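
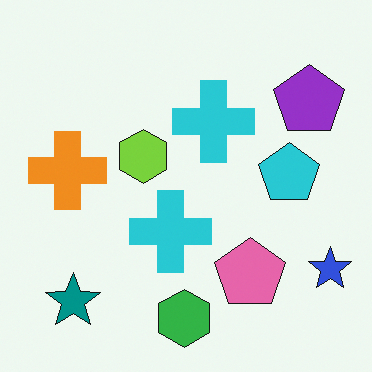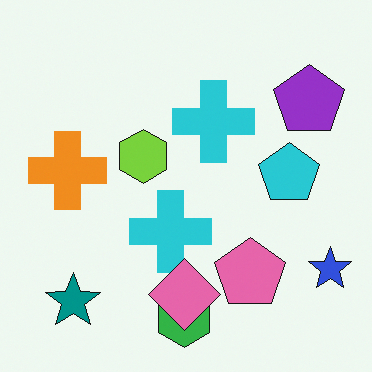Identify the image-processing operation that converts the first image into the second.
This is the original image overlaid with an additional pink diamond.

A pink diamond appears in the second image that is absent from the first.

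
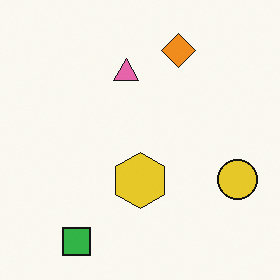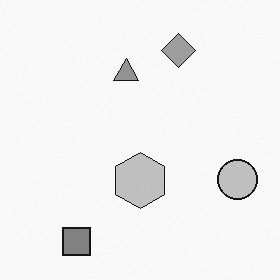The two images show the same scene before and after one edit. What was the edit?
The image was converted to grayscale.

All color is removed — every shape is now a shade of grey.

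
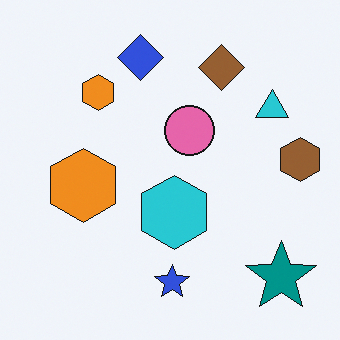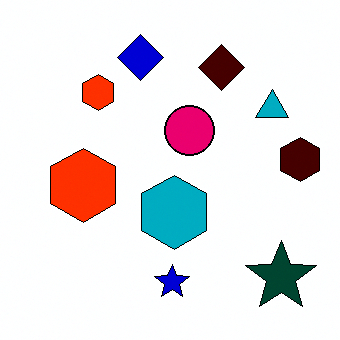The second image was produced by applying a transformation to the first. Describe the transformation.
Given much higher contrast.

Tones are pushed away from mid-grey across the whole image — a global contrast change.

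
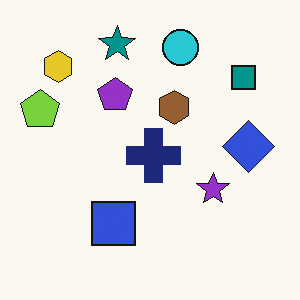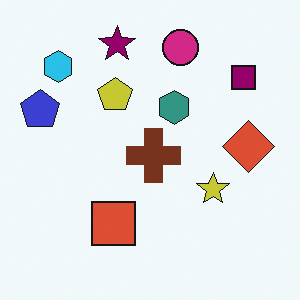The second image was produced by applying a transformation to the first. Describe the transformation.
The transformation is: hue-shifted noticeably.

Every shape's color has rotated by the same amount around the hue wheel — a uniform hue shift.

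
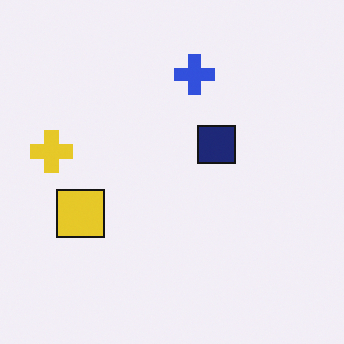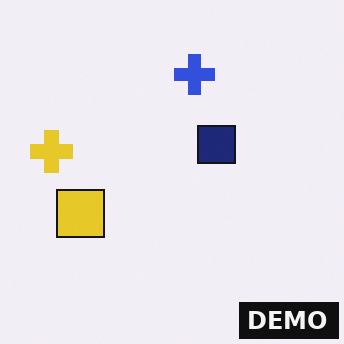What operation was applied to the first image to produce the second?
The second image is the first watermarked with the text "DEMO" in the lower-right corner.

A dark label reading "DEMO" appears in the lower-right corner.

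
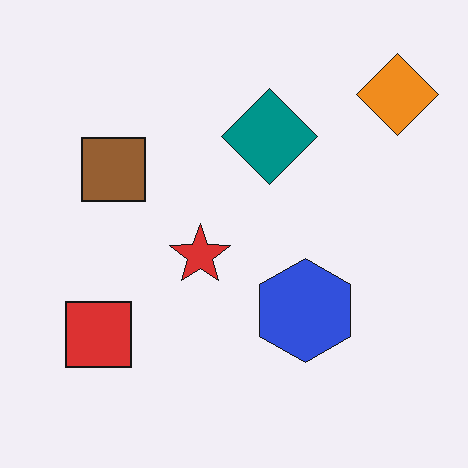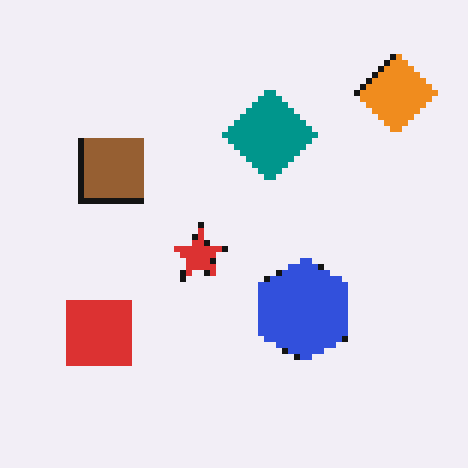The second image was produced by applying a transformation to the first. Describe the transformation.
The image was pixelated into visible square blocks.

Shapes are reduced to large square blocks; fine edges and outlines are lost — a downscale-then-upscale (mosaic) effect.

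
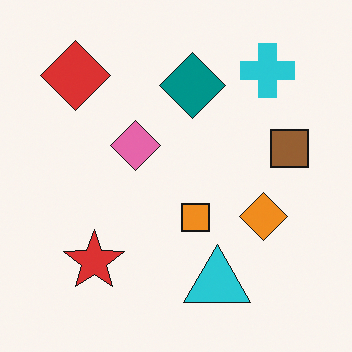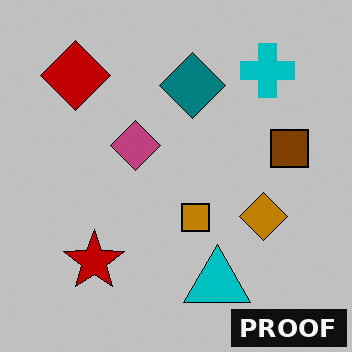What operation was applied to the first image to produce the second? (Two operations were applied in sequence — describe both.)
The second image is the first heavily posterized to just a handful of flat colors, then watermarked with the text "PROOF" in the lower-right corner.

Each flat color has snapped to a coarser quantized level — most visibly, the near-white background has dropped to a flat grey. A dark label reading "PROOF" appears in the lower-right corner.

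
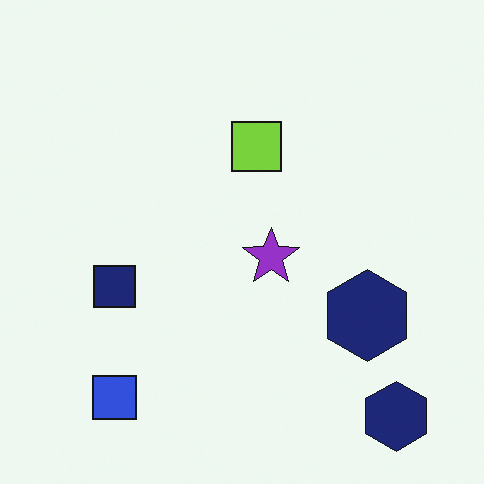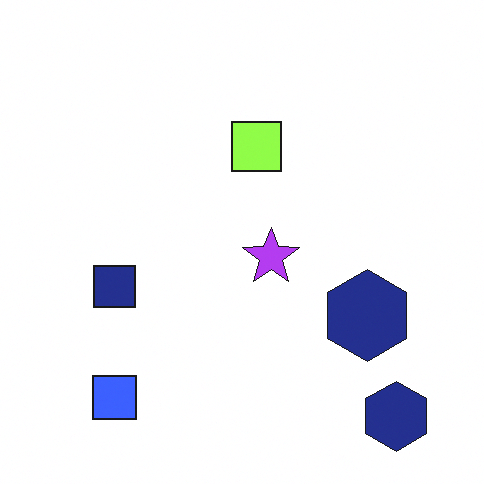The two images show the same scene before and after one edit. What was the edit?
The image was slightly brightened.

Every pixel — background and shapes alike — is uniformly brightened.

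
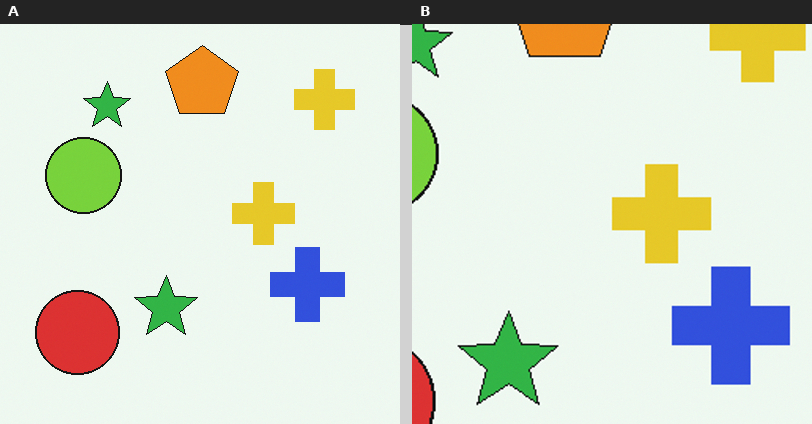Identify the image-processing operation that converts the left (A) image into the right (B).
The right (B) image is the left (A) cropped slightly and scaled back up.

The visible shapes are larger and the field of view is narrower; shapes near the original edges may be partly or wholly outside the frame — a crop-and-rescale.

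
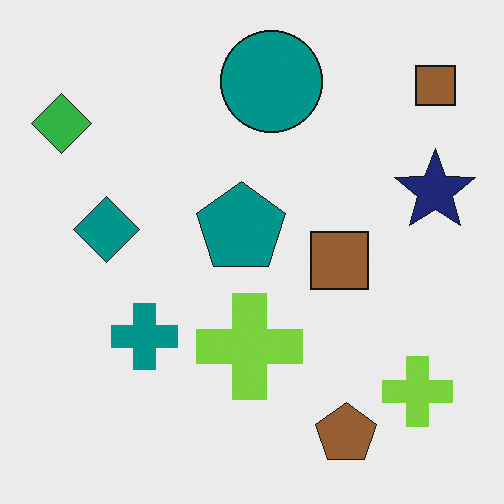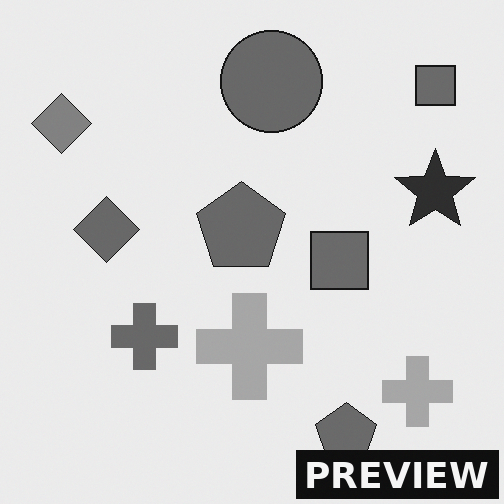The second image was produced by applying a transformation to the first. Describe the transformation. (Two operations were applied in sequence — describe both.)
The image was converted to grayscale, then watermarked with the text "PREVIEW" in the lower-right corner.

All color is removed — every shape is now a shade of grey. A dark label reading "PREVIEW" appears in the lower-right corner.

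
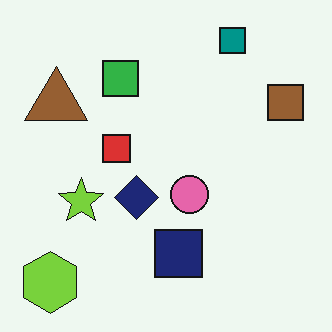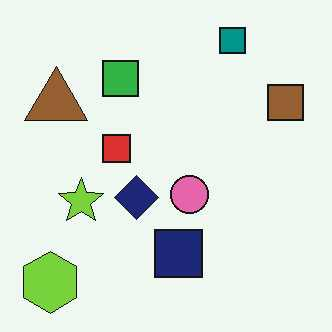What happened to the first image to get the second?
The image was JPEG-compressed with visible artifacts.

Blocky 8×8 compression artifacts appear around shape edges and the flat background shows ringing — characteristic JPEG degradation.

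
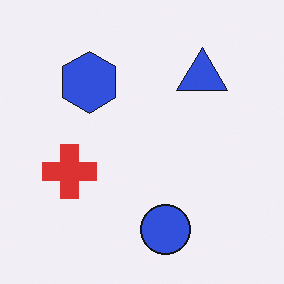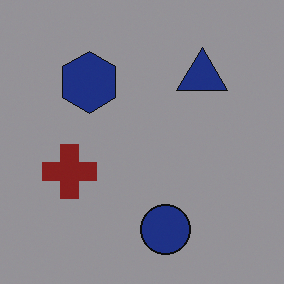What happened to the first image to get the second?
The transformation is: substantially darkened.

Every pixel — background and shapes alike — is uniformly darkened.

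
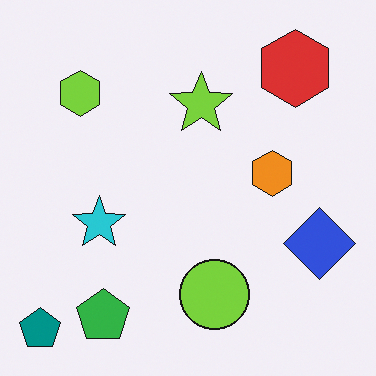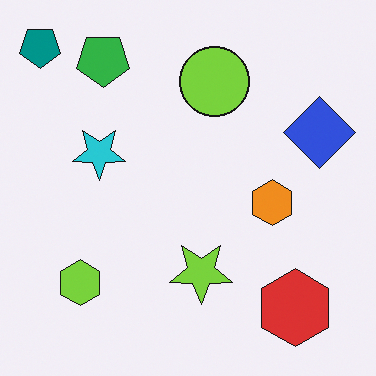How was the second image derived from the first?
The transformation is: flipped vertically (top ↔ bottom).

The teal pentagon is in the bottom-left of the first image and the top-left of the second — shapes on opposite sides of the horizontal midline have swapped in a mirror flip.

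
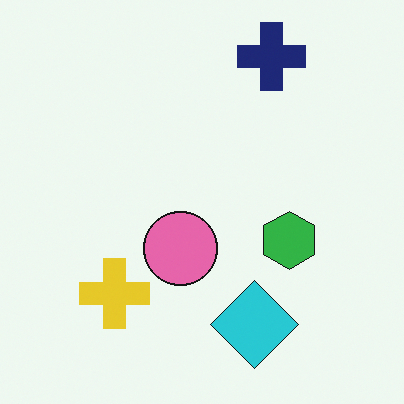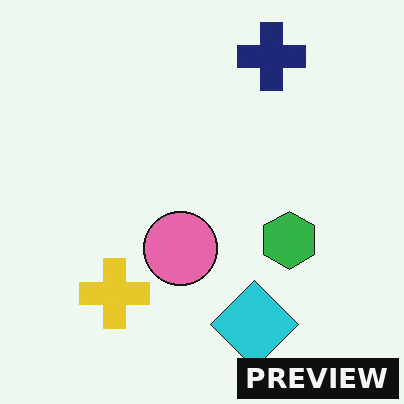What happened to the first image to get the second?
Watermarked with the text "PREVIEW" in the lower-right corner.

A dark label reading "PREVIEW" appears in the lower-right corner.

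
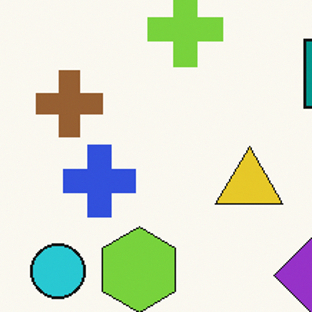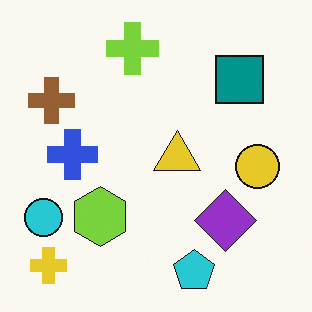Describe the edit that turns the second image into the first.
The transformation is: cropped slightly and scaled back up.

The visible shapes are larger and the field of view is narrower; shapes near the original edges may be partly or wholly outside the frame — a crop-and-rescale.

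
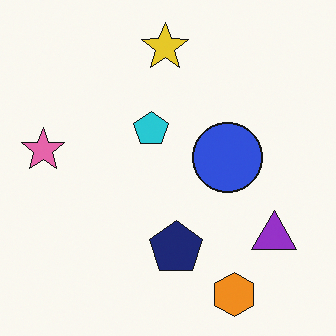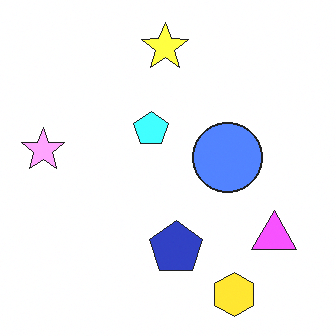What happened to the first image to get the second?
The image was noticeably brightened.

Every pixel — background and shapes alike — is uniformly brightened.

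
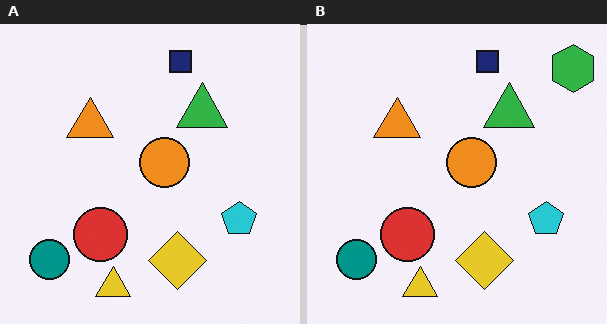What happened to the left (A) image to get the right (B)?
The right (B) image is the left (A) overlaid with an additional green hexagon.

A green hexagon appears in the right (B) image that is absent from the left (A).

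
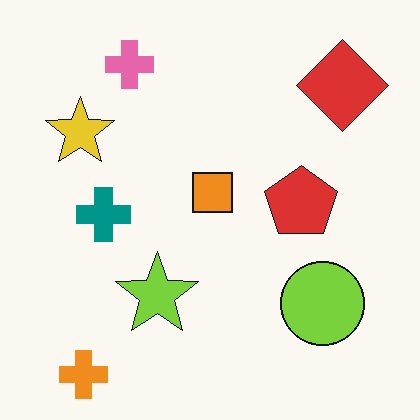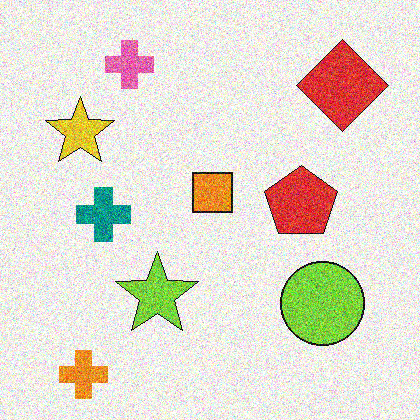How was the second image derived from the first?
The transformation is: degraded with a thick layer of grain.

Random speckle covers the whole image, including the flat background.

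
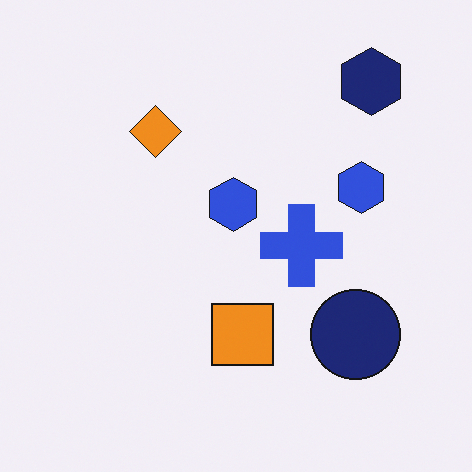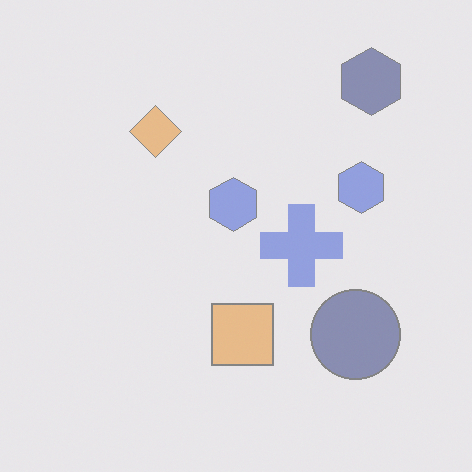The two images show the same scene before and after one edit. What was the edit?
The image was washed out (contrast reduced).

Tones are pushed toward mid-grey across the whole image — a global contrast change.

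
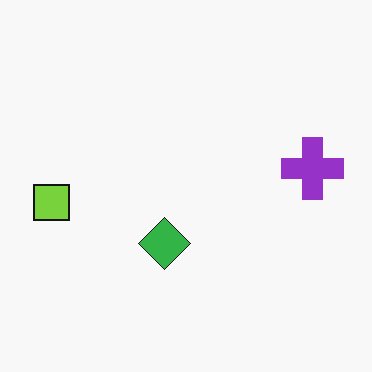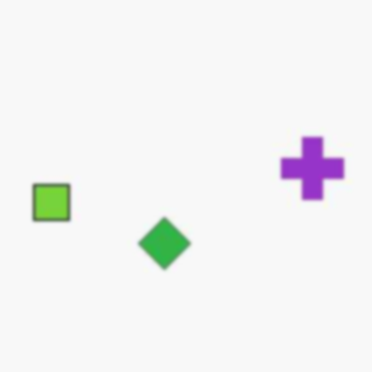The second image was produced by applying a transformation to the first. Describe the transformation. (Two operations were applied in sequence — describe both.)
It was JPEG-compressed with visible artifacts, then slightly softened.

Blocky 8×8 compression artifacts appear around shape edges and the flat background shows ringing — characteristic JPEG degradation. Shape edges and outlines are uniformly softened across the whole image.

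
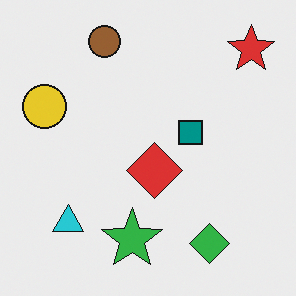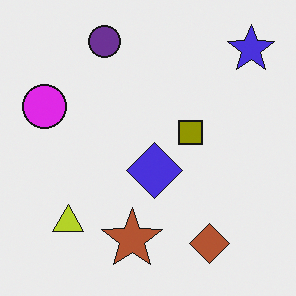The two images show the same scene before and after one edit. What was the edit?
Hue-shifted by a large amount.

Every shape's color has rotated by the same amount around the hue wheel — a uniform hue shift.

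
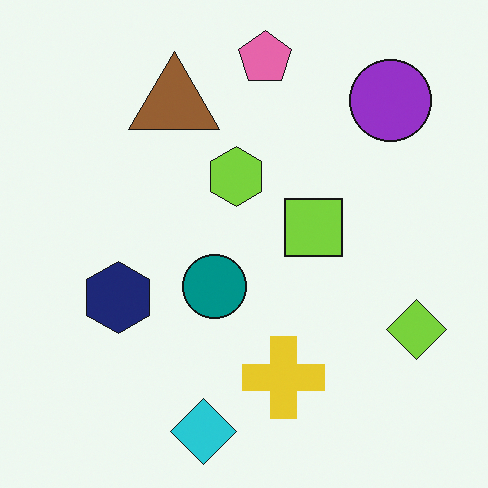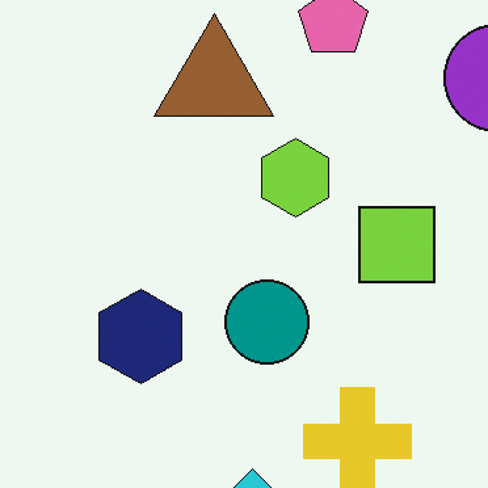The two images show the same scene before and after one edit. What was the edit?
Cropped to a modestly smaller region and rescaled.

The visible shapes are larger and the field of view is narrower; shapes near the original edges may be partly or wholly outside the frame — a crop-and-rescale.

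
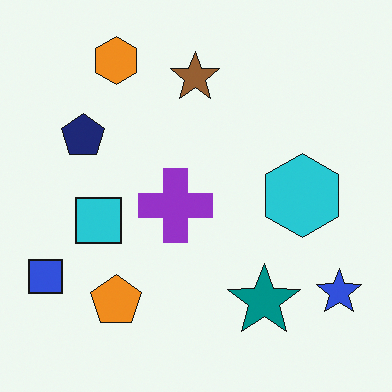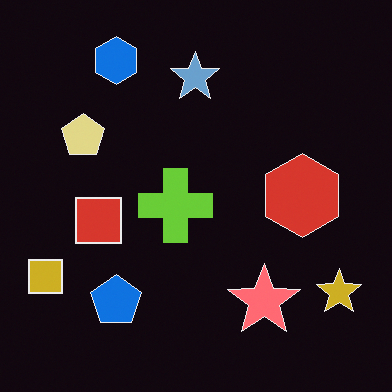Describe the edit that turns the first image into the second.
The image was color-inverted (negative).

The light background has become dark and every shape's color is its complement — a photographic negative.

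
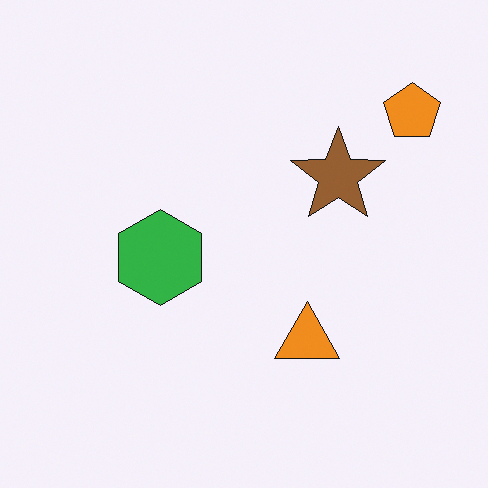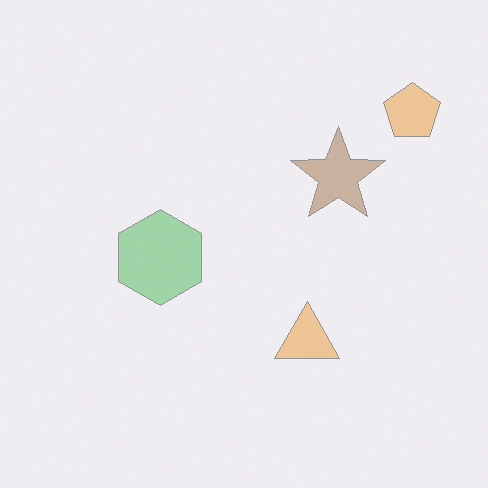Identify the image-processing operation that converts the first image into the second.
The second image is the first given much lower contrast.

Tones are pushed toward mid-grey across the whole image — a global contrast change.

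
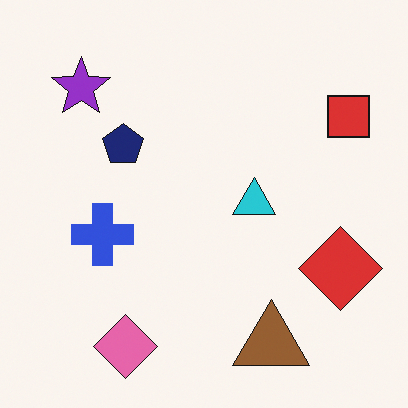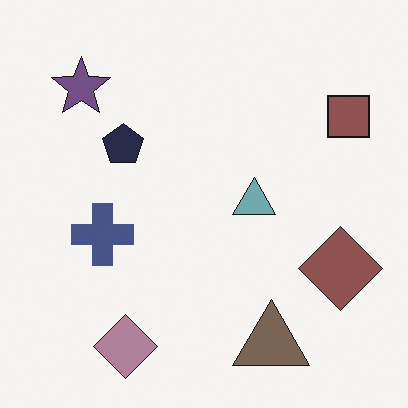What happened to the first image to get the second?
It was heavily desaturated.

All colors are more muted and greyish — a global saturation change.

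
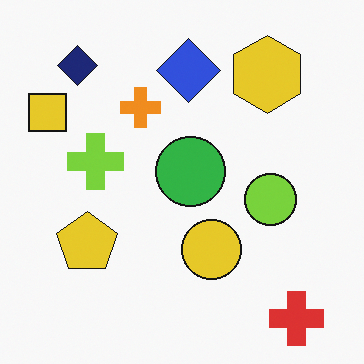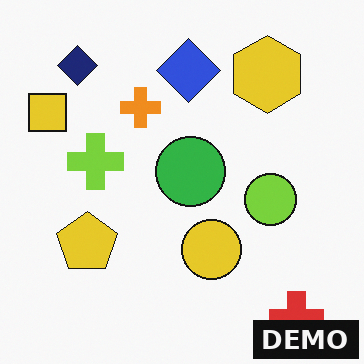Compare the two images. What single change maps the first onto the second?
The image was watermarked with the text "DEMO" in the lower-right corner.

A dark label reading "DEMO" appears in the lower-right corner.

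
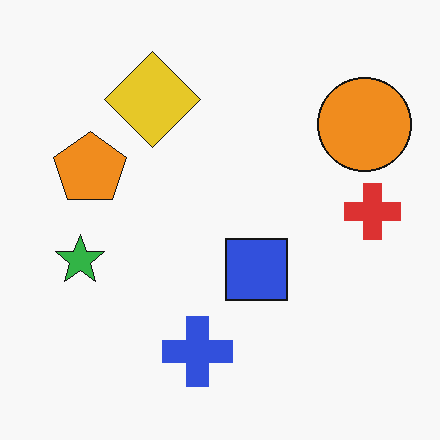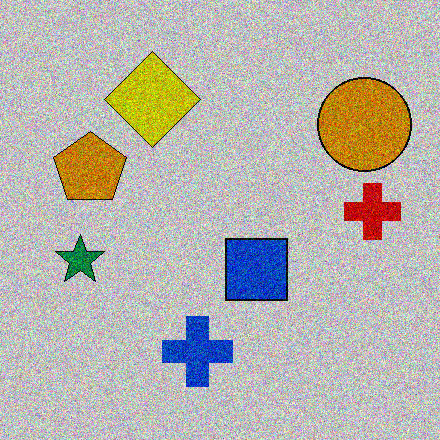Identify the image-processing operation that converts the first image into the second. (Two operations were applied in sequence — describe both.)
It was aggressively posterized, then degraded with a thick layer of grain.

Each flat color has snapped to a coarser quantized level — most visibly, the near-white background has dropped to a flat grey. Random speckle covers the whole image, including the flat background.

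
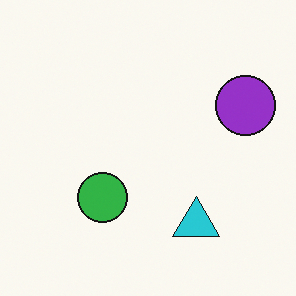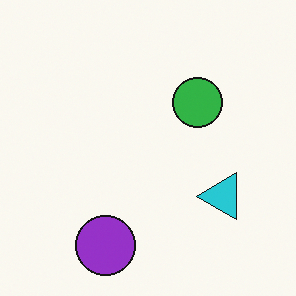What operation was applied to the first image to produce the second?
It was transposed (reflected across the top-left ↔ bottom-right diagonal).

Shapes have swapped their row and column positions — what was in the top-right is now in the bottom-left — a diagonal reflection.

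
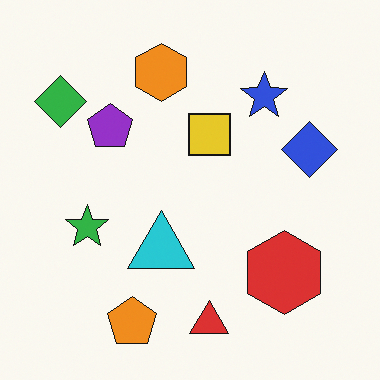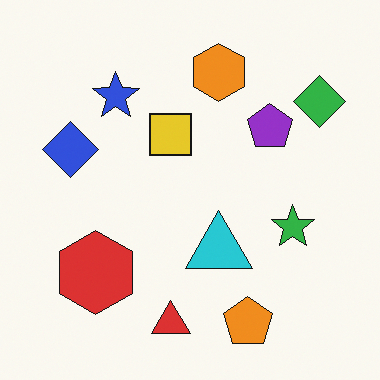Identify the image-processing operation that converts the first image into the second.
Flipped horizontally (left ↔ right).

The green diamond is in the top-left of the first image and the top-right of the second — shapes on opposite sides of the vertical midline have swapped in a mirror flip.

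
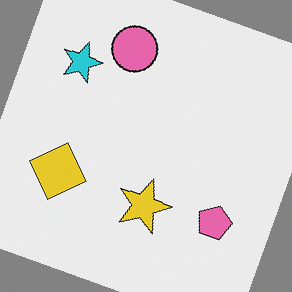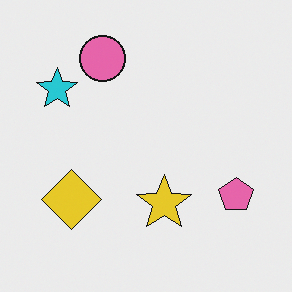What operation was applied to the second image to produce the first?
This is the original image rotated clockwise by a clearly visible amount.

Every shape is tilted by the same angle and the image corners show triangular fill wedges — a whole-image rotation by a non-right angle.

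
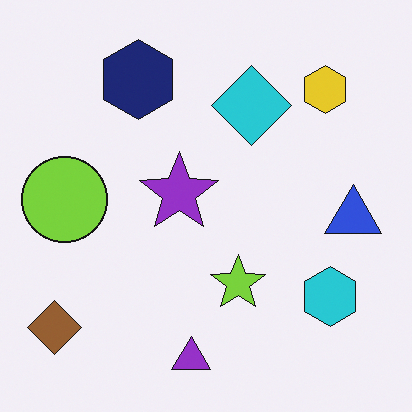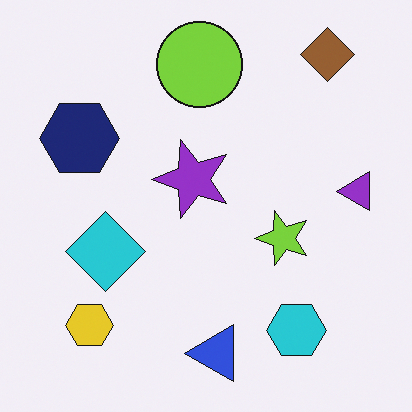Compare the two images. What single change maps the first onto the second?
The second image is the first transposed (reflected across the top-left ↔ bottom-right diagonal).

Shapes have swapped their row and column positions — what was in the top-right is now in the bottom-left — a diagonal reflection.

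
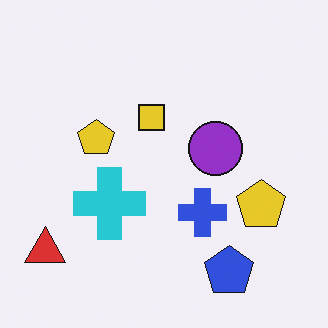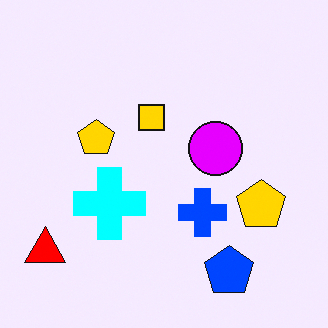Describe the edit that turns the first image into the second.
The transformation is: made much more vivid (saturation change).

All colors are more vivid — a global saturation change.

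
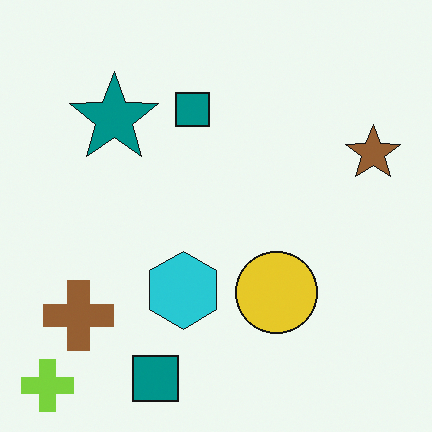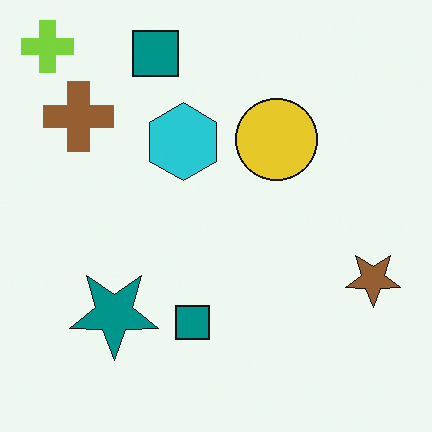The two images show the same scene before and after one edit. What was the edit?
The transformation is: flipped vertically (top ↔ bottom).

The lime cross is in the bottom-left of the first image and the top-left of the second — shapes on opposite sides of the horizontal midline have swapped in a mirror flip.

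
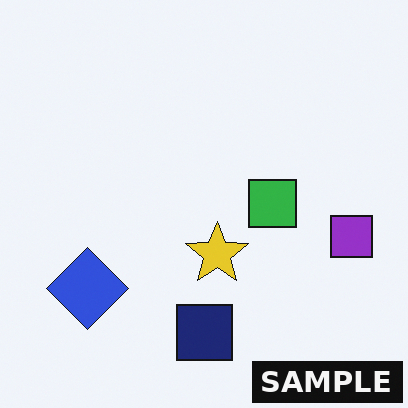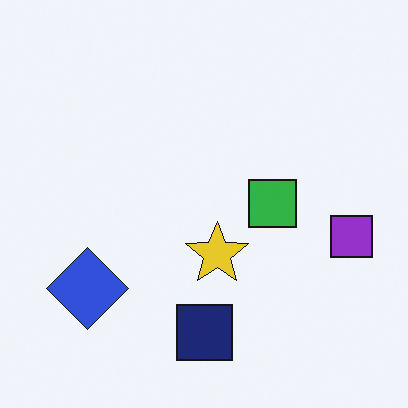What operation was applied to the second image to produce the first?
It was watermarked with the text "SAMPLE" in the lower-right corner.

A dark label reading "SAMPLE" appears in the lower-right corner.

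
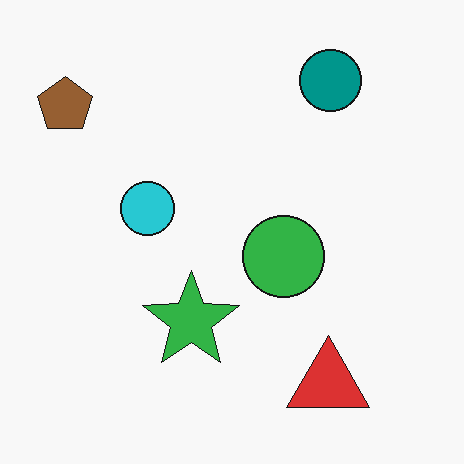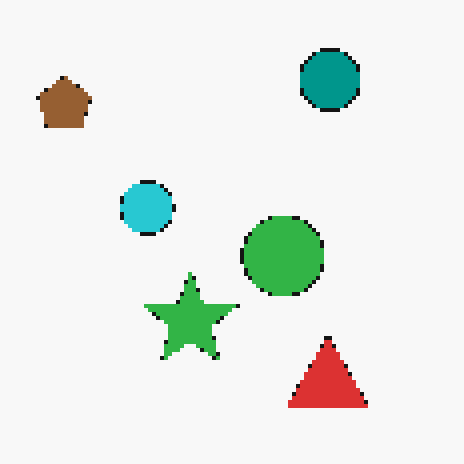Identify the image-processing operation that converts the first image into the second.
The second image is the first lightly pixelated (a mild mosaic effect).

Shapes are reduced to large square blocks; fine edges and outlines are lost — a downscale-then-upscale (mosaic) effect.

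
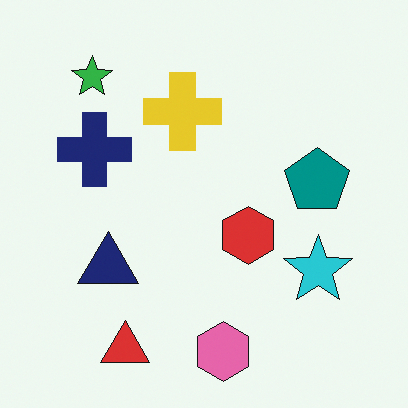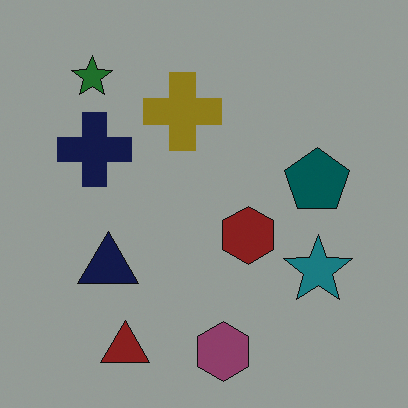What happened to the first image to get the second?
Darkened a lot.

Every pixel — background and shapes alike — is uniformly darkened.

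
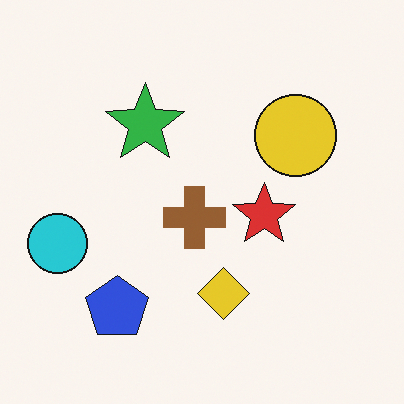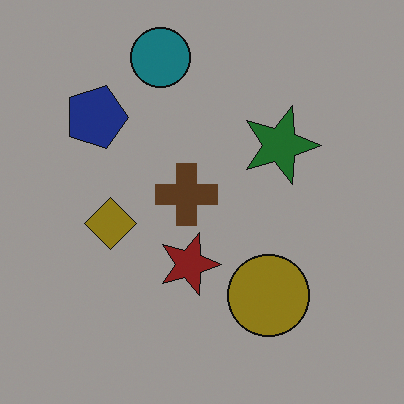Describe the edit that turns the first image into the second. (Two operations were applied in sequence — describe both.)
It was noticeably darkened, then rotated 90° clockwise.

Every pixel — background and shapes alike — is uniformly darkened. The cyan circle sits in the left of the first image and the top of the second — consistent with a whole-image 90° clockwise rotation.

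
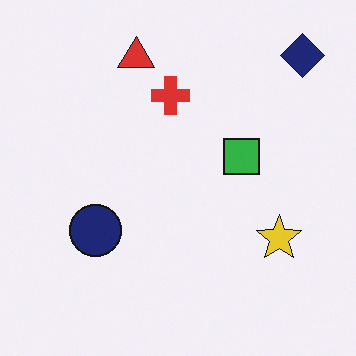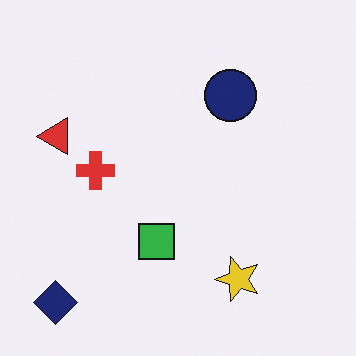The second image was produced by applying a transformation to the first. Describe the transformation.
The transformation is: transposed (reflected across the top-left ↔ bottom-right diagonal).

Shapes have swapped their row and column positions — what was in the top-right is now in the bottom-left — a diagonal reflection.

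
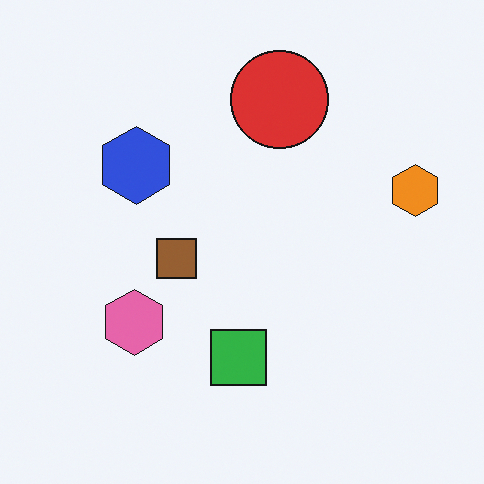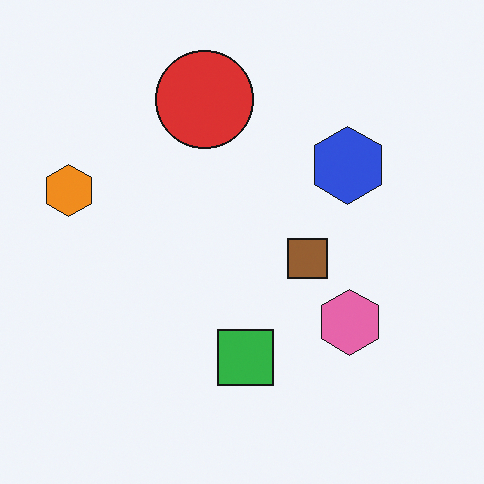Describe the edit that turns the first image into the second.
The transformation is: flipped horizontally (left ↔ right).

The orange hexagon is in the right of the first image and the left of the second — shapes on opposite sides of the vertical midline have swapped in a mirror flip.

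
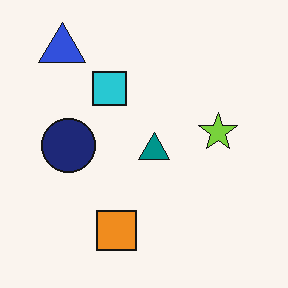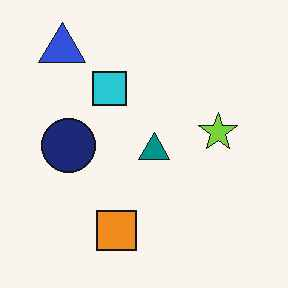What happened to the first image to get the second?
This is the original image given moderate JPEG compression.

Blocky 8×8 compression artifacts appear around shape edges and the flat background shows ringing — characteristic JPEG degradation.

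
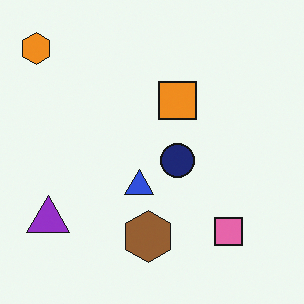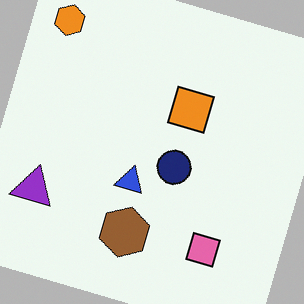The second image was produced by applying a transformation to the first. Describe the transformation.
The second image is the first rotated clockwise by a clearly visible amount.

Every shape is tilted by the same angle and the image corners show triangular fill wedges — a whole-image rotation by a non-right angle.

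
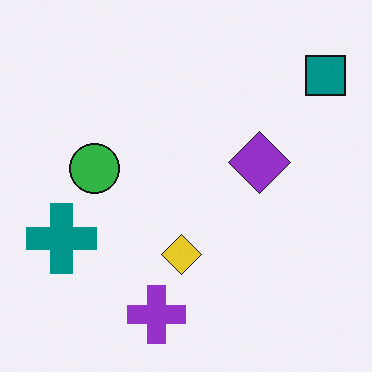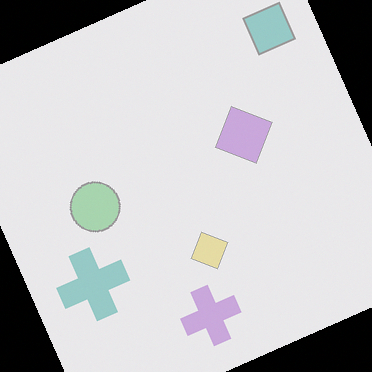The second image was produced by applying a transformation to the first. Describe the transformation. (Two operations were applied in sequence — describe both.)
The image was washed out (contrast reduced), then rotated counter-clockwise by a moderate amount.

Tones are pushed toward mid-grey across the whole image — a global contrast change. Every shape is tilted by the same angle and the image corners show triangular fill wedges — a whole-image rotation by a non-right angle.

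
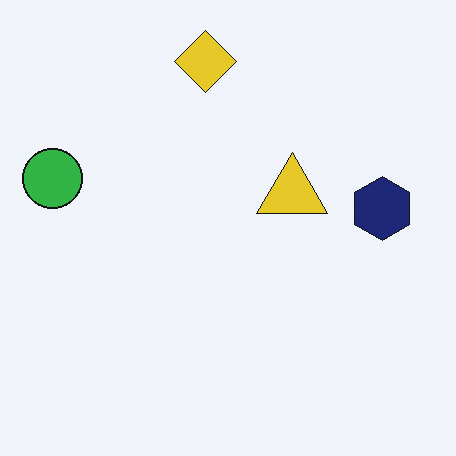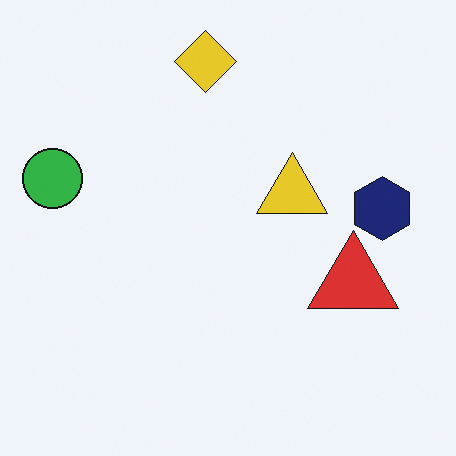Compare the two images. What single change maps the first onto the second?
The image was overlaid with an additional red triangle.

A red triangle appears in the second image that is absent from the first.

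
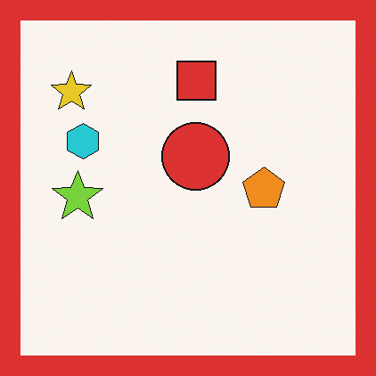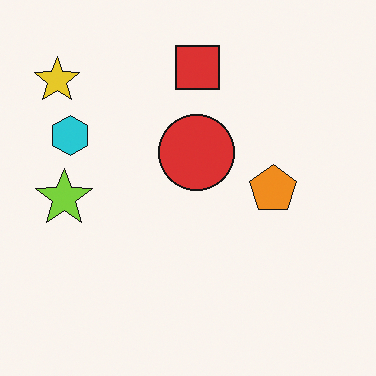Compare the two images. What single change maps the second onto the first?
The image was framed with a red border.

A solid red frame runs around the edge of the first image, with the content slightly shrunk inside it.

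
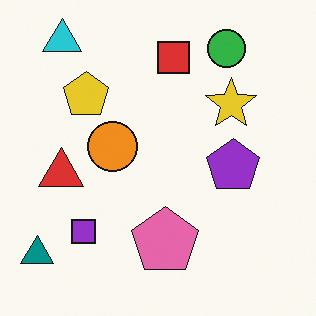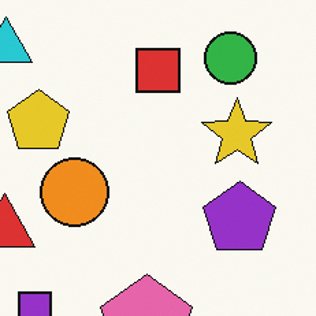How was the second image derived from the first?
It was cropped to a modestly smaller region and rescaled.

The visible shapes are larger and the field of view is narrower; shapes near the original edges may be partly or wholly outside the frame — a crop-and-rescale.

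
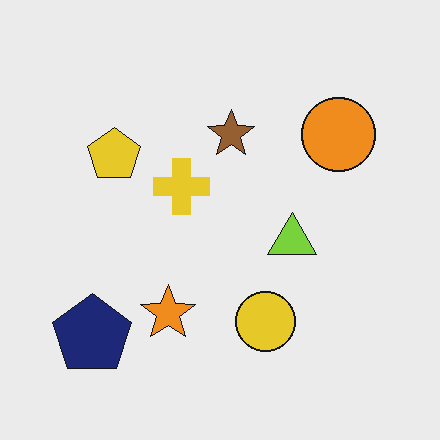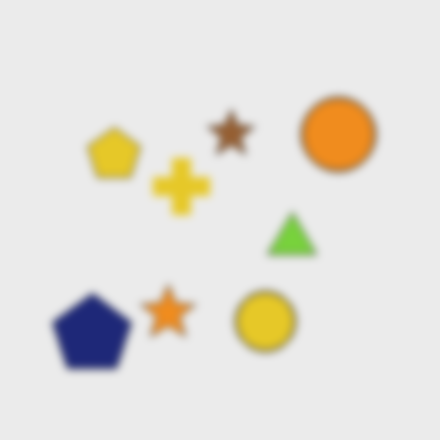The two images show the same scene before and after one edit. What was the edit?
The transformation is: moderately blurred.

Shape edges and outlines are uniformly softened across the whole image.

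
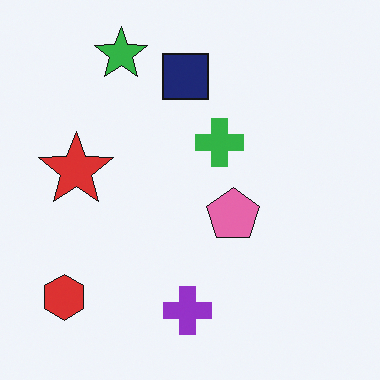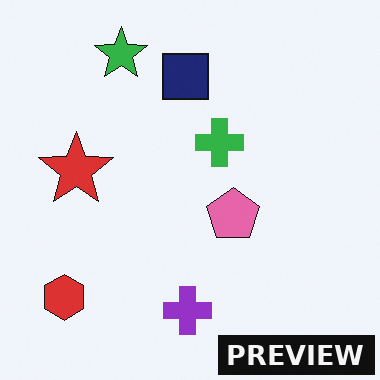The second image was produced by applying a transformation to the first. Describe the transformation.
Watermarked with the text "PREVIEW" in the lower-right corner.

A dark label reading "PREVIEW" appears in the lower-right corner.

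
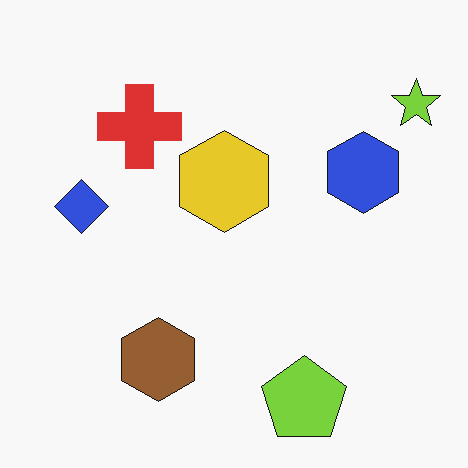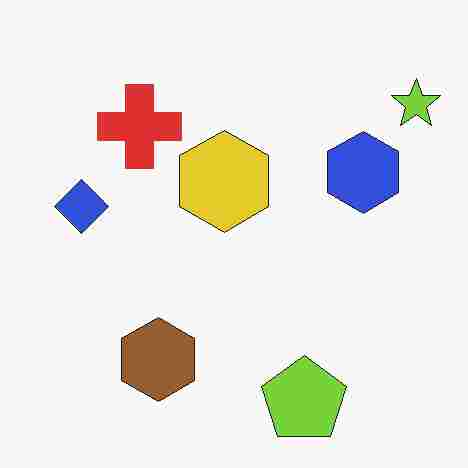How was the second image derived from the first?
It was heavily JPEG-compressed with obvious blocking artifacts.

Blocky 8×8 compression artifacts appear around shape edges and the flat background shows ringing — characteristic JPEG degradation.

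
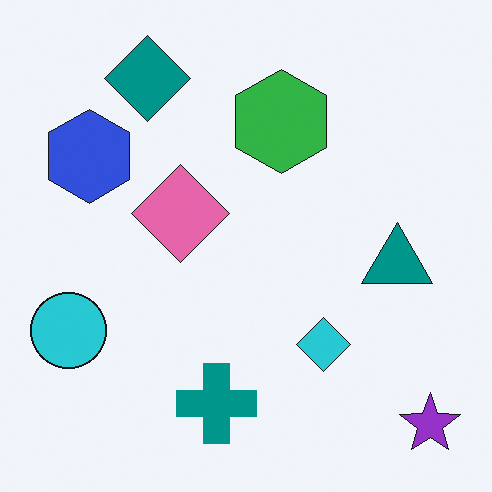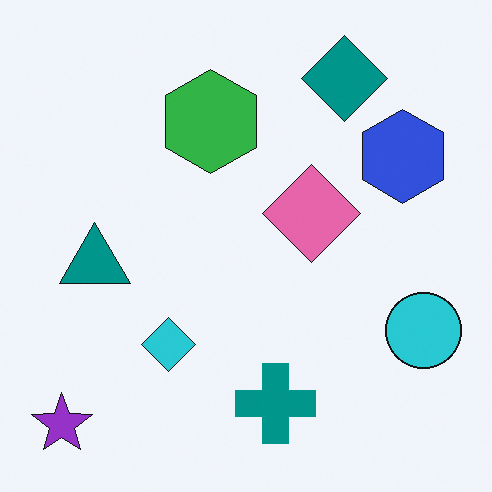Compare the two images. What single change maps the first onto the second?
Flipped horizontally (left ↔ right).

The purple star is in the bottom-right of the first image and the bottom-left of the second — shapes on opposite sides of the vertical midline have swapped in a mirror flip.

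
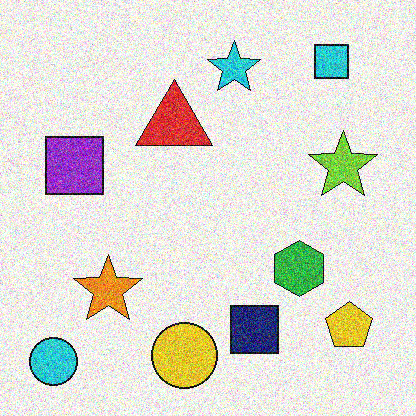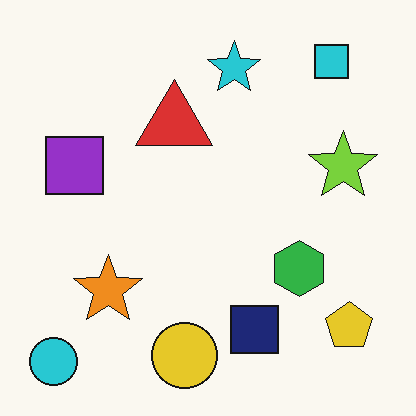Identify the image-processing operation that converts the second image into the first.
The first image is the second degraded with heavy additive noise.

Random speckle covers the whole image, including the flat background.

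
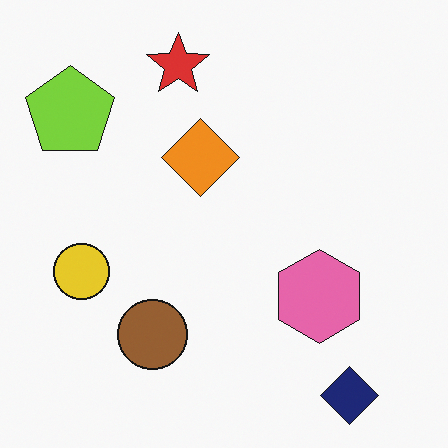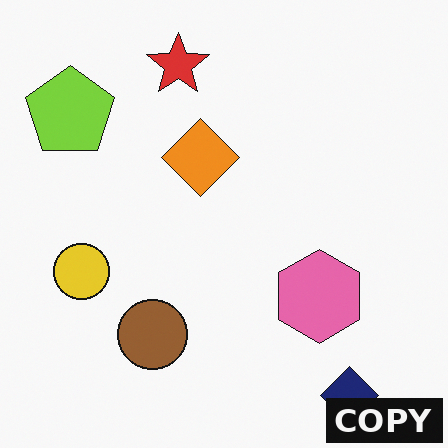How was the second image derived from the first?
The transformation is: watermarked with the text "COPY" in the lower-right corner.

A dark label reading "COPY" appears in the lower-right corner.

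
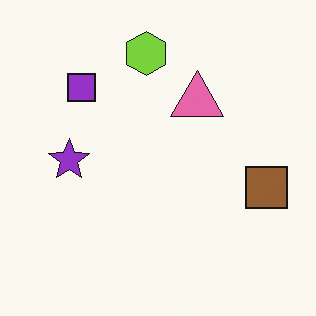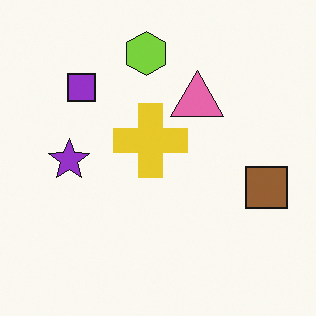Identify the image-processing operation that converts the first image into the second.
The transformation is: overlaid with an additional yellow cross.

A yellow cross appears in the second image that is absent from the first.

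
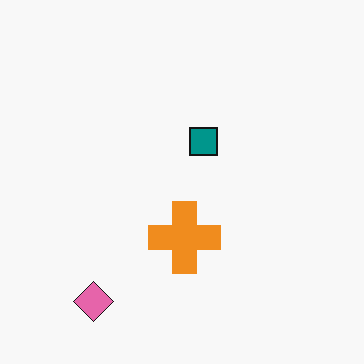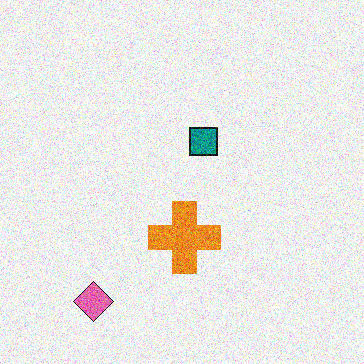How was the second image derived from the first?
This is the original image degraded with a thick layer of grain.

Random speckle covers the whole image, including the flat background.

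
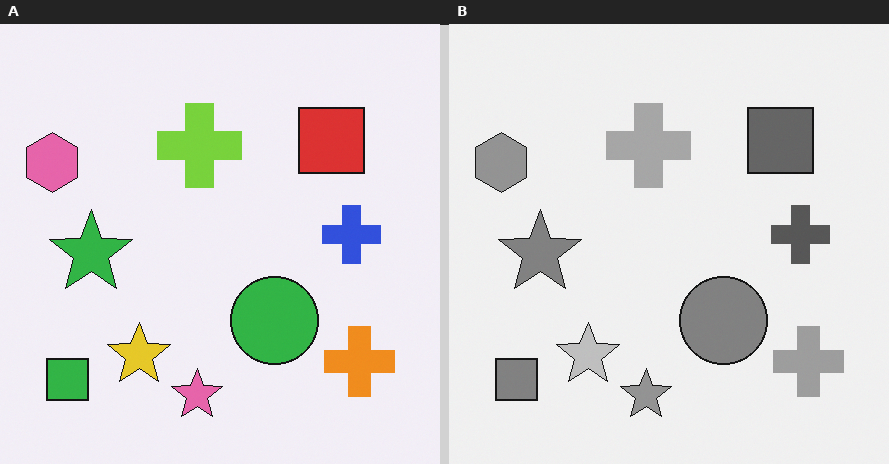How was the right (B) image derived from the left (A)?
The image was converted to grayscale.

All color is removed — every shape is now a shade of grey.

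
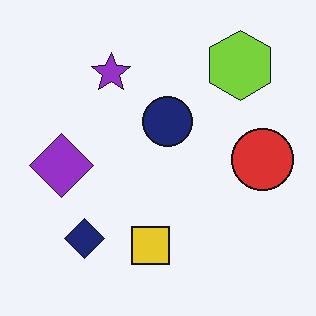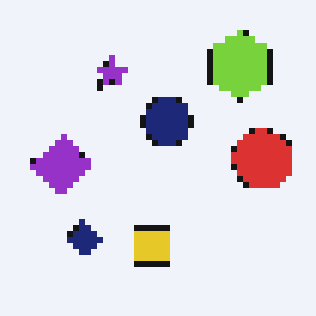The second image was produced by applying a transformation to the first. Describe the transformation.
The second image is the first moderately pixelated.

Shapes are reduced to large square blocks; fine edges and outlines are lost — a downscale-then-upscale (mosaic) effect.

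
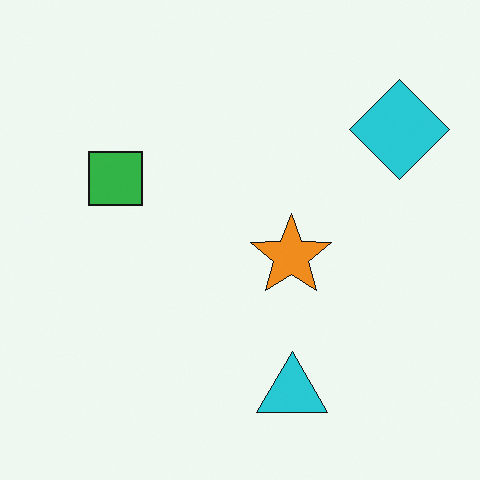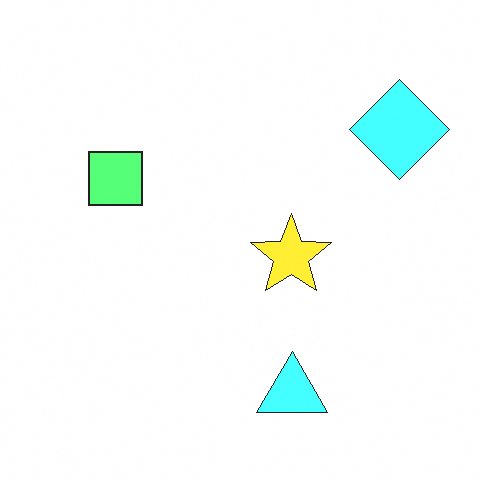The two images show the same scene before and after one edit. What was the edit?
The transformation is: noticeably brightened.

Every pixel — background and shapes alike — is uniformly brightened.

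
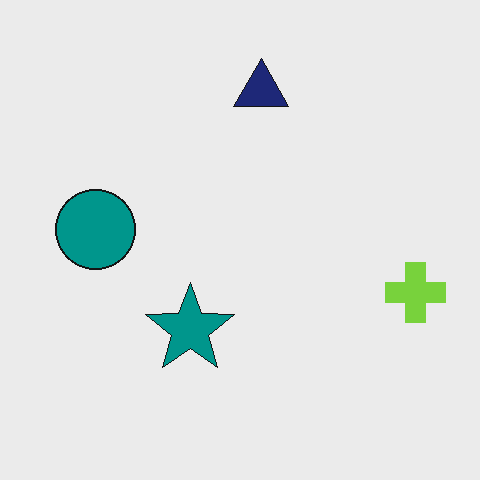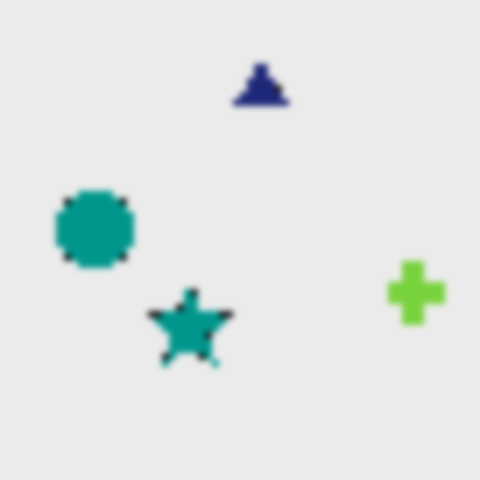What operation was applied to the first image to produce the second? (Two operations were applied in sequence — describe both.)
The transformation is: pixelated into visible square blocks, then noticeably gaussian-blurred.

Shapes are reduced to large square blocks; fine edges and outlines are lost — a downscale-then-upscale (mosaic) effect. Shape edges and outlines are uniformly softened across the whole image.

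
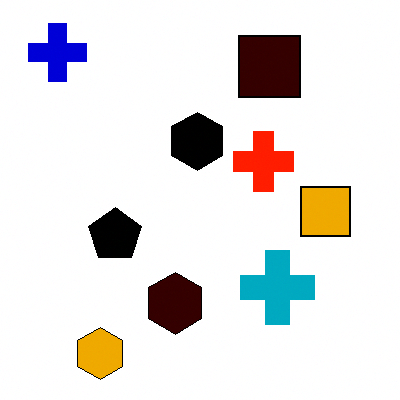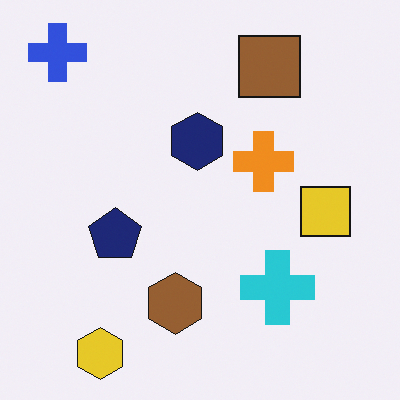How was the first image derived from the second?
This is the original image boosted in contrast.

Tones are pushed away from mid-grey across the whole image — a global contrast change.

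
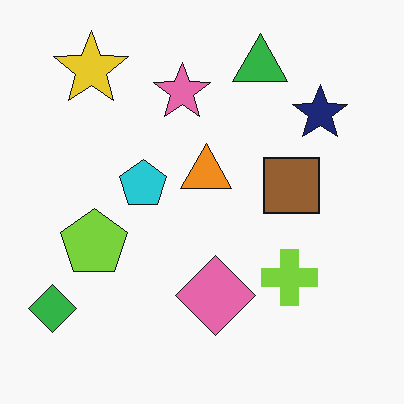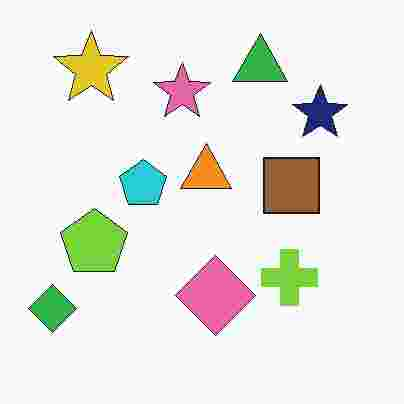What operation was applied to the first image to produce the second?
Heavily JPEG-compressed with obvious blocking artifacts.

Blocky 8×8 compression artifacts appear around shape edges and the flat background shows ringing — characteristic JPEG degradation.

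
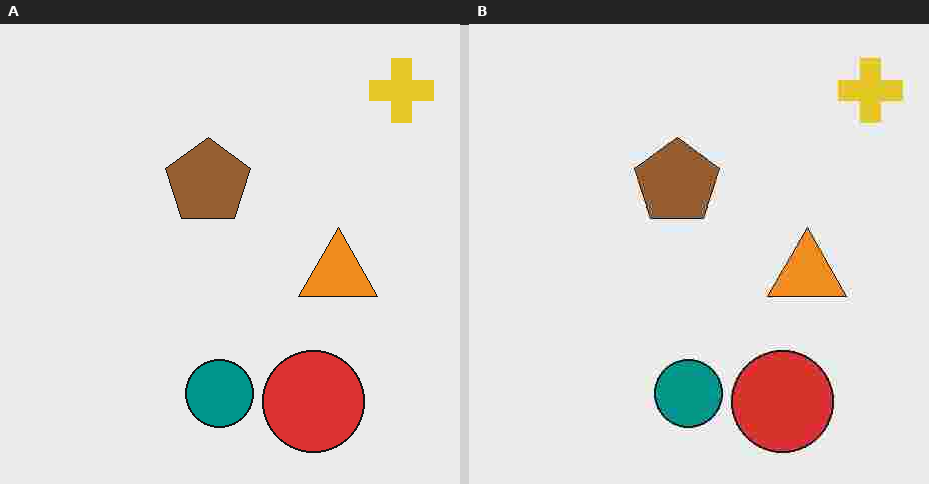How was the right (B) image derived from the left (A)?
The image was degraded with heavy JPEG compression.

Blocky 8×8 compression artifacts appear around shape edges and the flat background shows ringing — characteristic JPEG degradation.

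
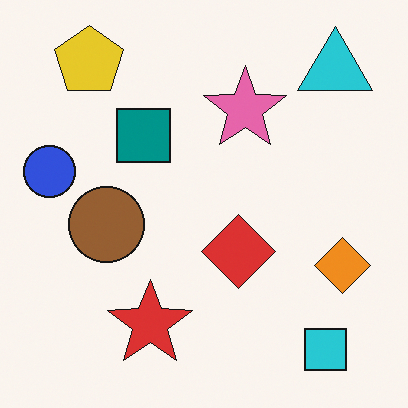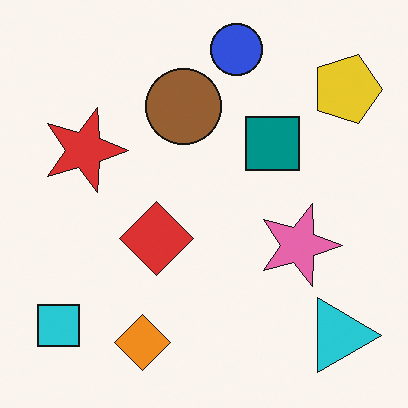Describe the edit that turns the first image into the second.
This is the original image rotated 90° clockwise.

The cyan square sits in the bottom-right of the first image and the bottom-left of the second — consistent with a whole-image 90° clockwise rotation.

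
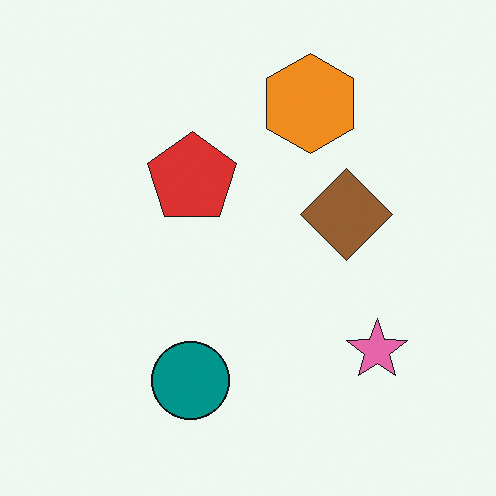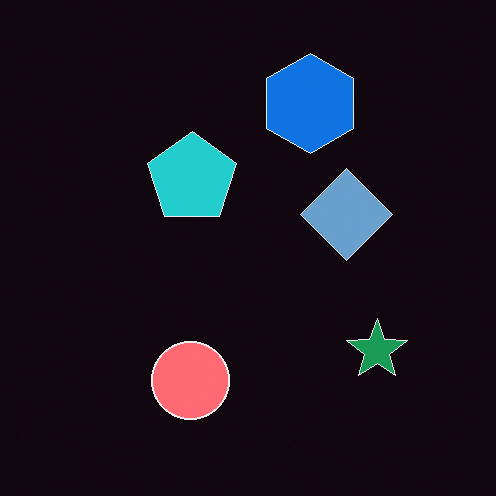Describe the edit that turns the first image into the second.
This is the original image color-inverted (negative).

The light background has become dark and every shape's color is its complement — a photographic negative.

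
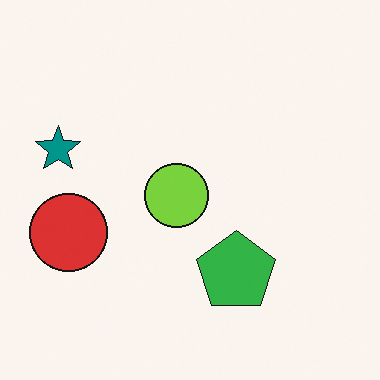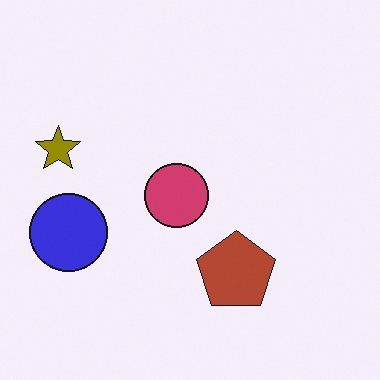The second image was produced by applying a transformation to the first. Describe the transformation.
The second image is the first hue-shifted through roughly half the color wheel.

Every shape's color has rotated by the same amount around the hue wheel — a uniform hue shift.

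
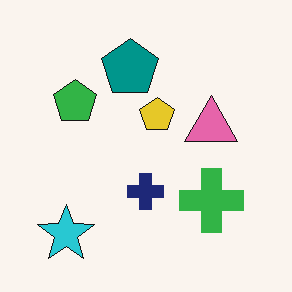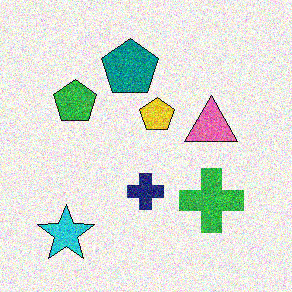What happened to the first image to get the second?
The image was degraded with heavy additive noise.

Random speckle covers the whole image, including the flat background.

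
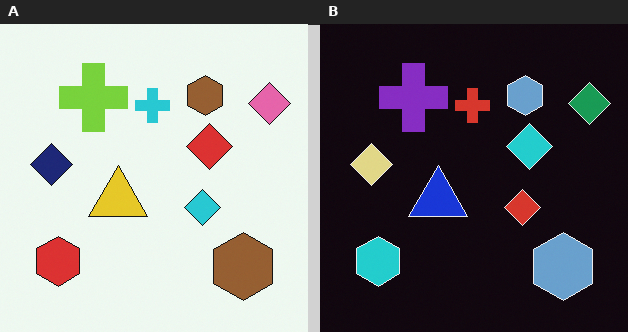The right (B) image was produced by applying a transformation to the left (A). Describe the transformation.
This is the original image color-inverted (negative).

The light background has become dark and every shape's color is its complement — a photographic negative.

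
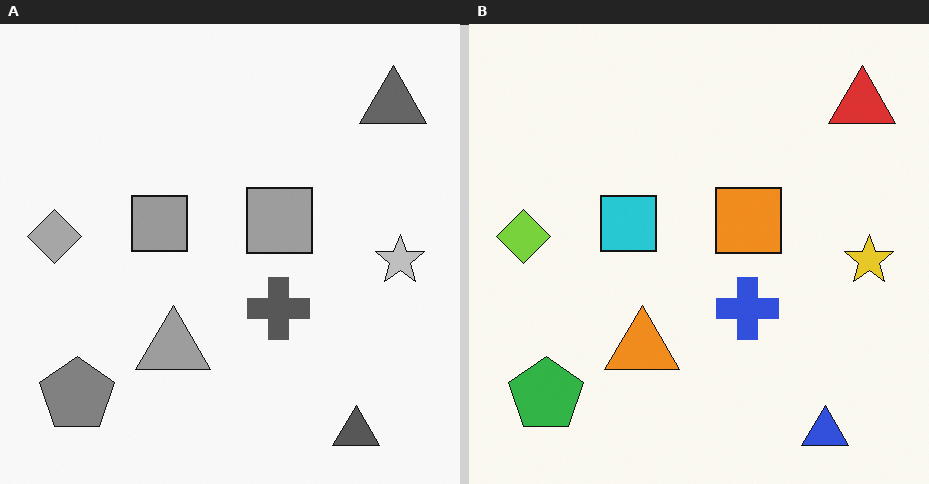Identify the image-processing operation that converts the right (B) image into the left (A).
It was converted to grayscale.

All color is removed — every shape is now a shade of grey.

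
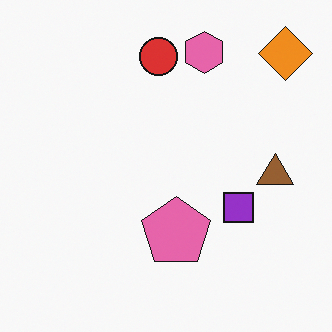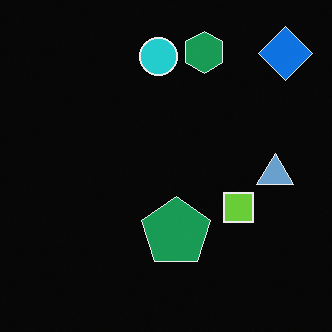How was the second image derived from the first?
Color-inverted (negative).

The light background has become dark and every shape's color is its complement — a photographic negative.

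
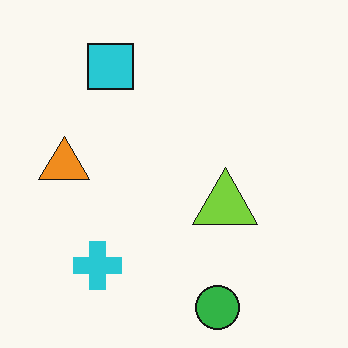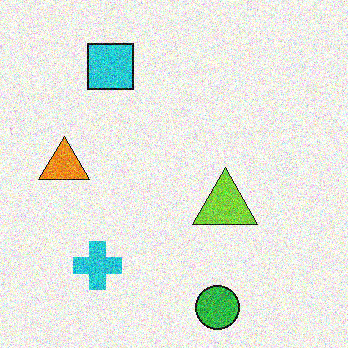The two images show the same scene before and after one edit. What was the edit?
This is the original image degraded with a thick layer of grain.

Random speckle covers the whole image, including the flat background.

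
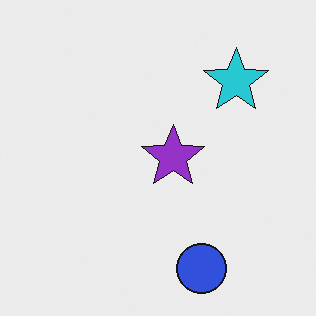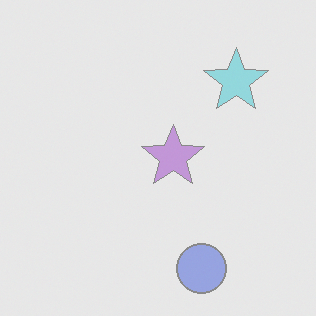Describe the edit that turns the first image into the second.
This is the original image washed out (contrast reduced).

Tones are pushed toward mid-grey across the whole image — a global contrast change.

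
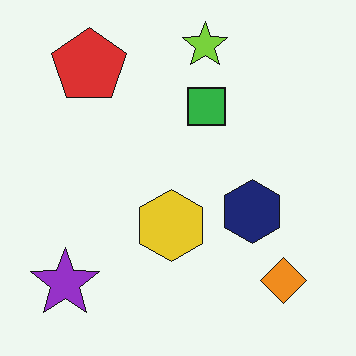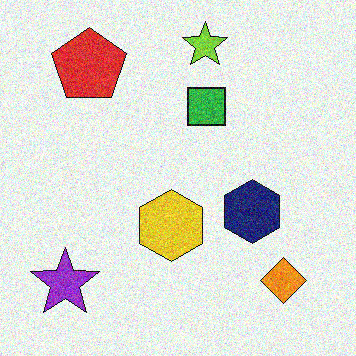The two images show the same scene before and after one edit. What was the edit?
This is the original image degraded with moderate additive noise.

Random speckle covers the whole image, including the flat background.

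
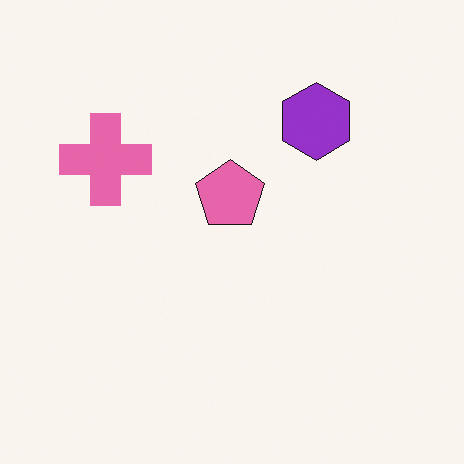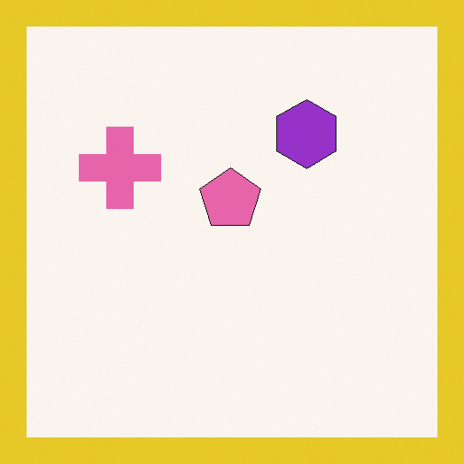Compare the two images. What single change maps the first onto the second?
Framed with a yellow border.

A solid yellow frame runs around the edge of the second image, with the content slightly shrunk inside it.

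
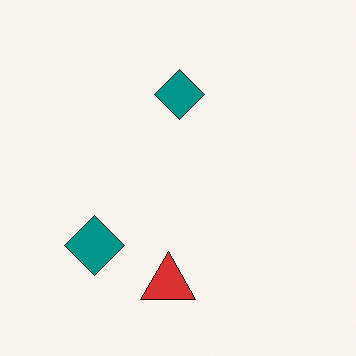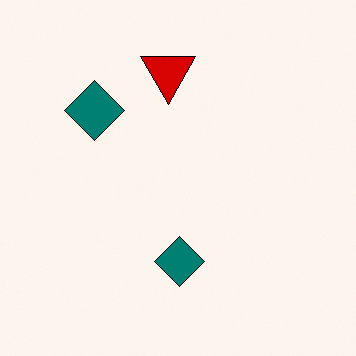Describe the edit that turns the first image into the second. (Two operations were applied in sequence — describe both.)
It was flipped vertically (top ↔ bottom), then given slightly increased contrast.

The red triangle is in the bottom of the first image and the top of the second — shapes on opposite sides of the horizontal midline have swapped in a mirror flip. Tones are pushed away from mid-grey across the whole image — a global contrast change.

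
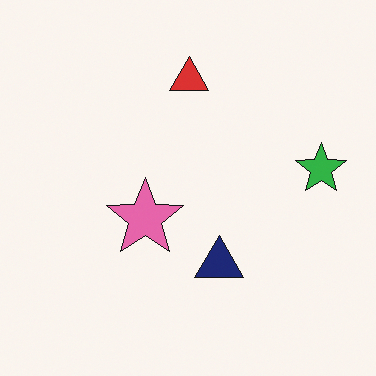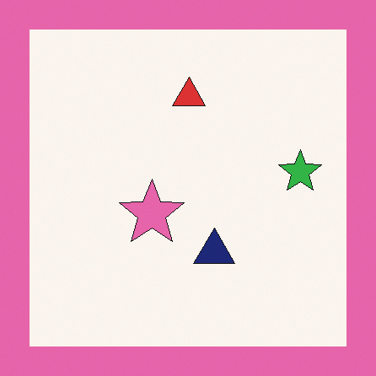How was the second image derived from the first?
The transformation is: framed with a pink border.

A solid pink frame runs around the edge of the second image, with the content slightly shrunk inside it.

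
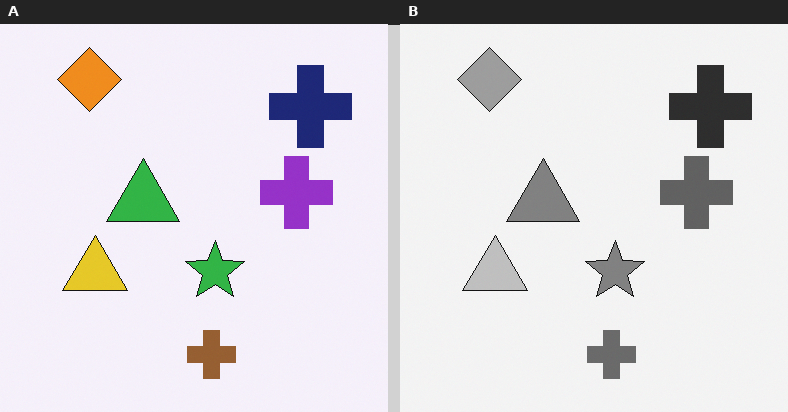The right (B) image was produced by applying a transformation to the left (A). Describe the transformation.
The right (B) image is the left (A) converted to grayscale.

All color is removed — every shape is now a shade of grey.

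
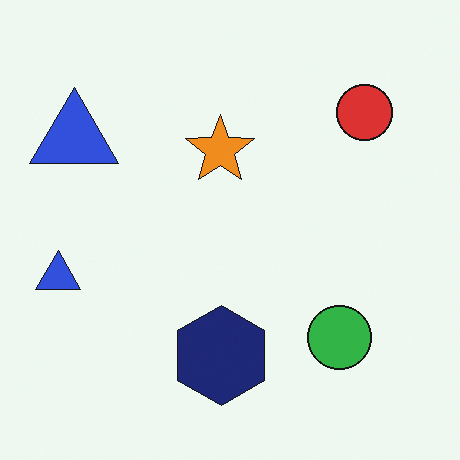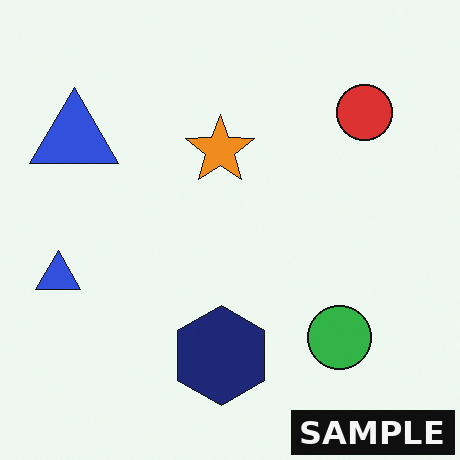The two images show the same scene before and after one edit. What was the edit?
The image was watermarked with the text "SAMPLE" in the lower-right corner.

A dark label reading "SAMPLE" appears in the lower-right corner.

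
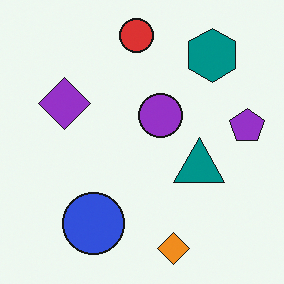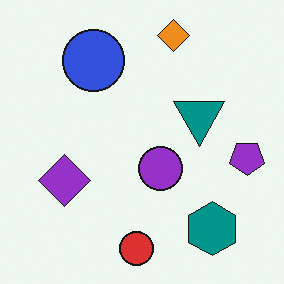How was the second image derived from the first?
The image was flipped vertically (top ↔ bottom).

The red circle is in the top of the first image and the bottom of the second — shapes on opposite sides of the horizontal midline have swapped in a mirror flip.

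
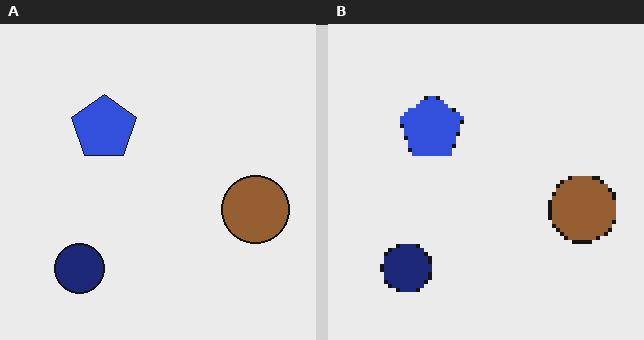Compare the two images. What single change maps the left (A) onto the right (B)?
The image was mildly pixelated.

Shapes are reduced to large square blocks; fine edges and outlines are lost — a downscale-then-upscale (mosaic) effect.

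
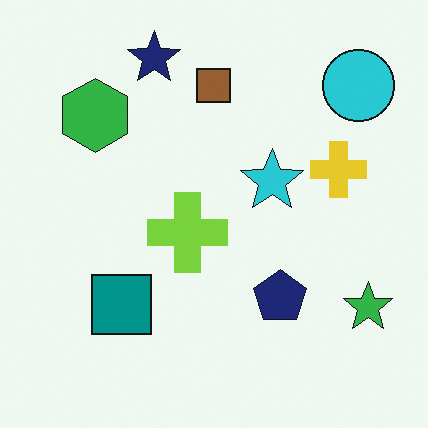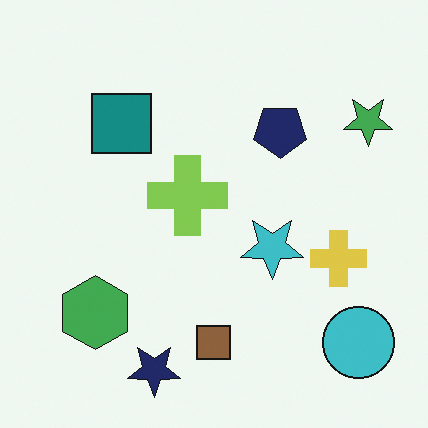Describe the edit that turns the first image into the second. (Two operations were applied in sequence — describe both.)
It was slightly desaturated, then flipped vertically (top ↔ bottom).

All colors are more muted and greyish — a global saturation change. The navy star is in the top of the first image and the bottom of the second — shapes on opposite sides of the horizontal midline have swapped in a mirror flip.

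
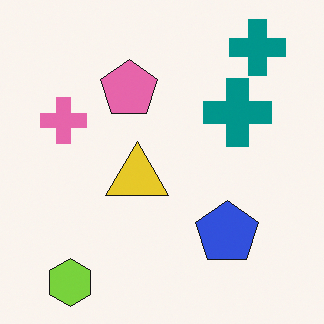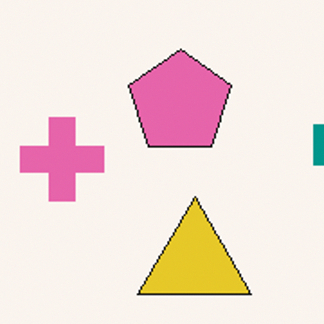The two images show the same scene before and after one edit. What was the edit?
The second image is the first cropped tightly and scaled back up.

The visible shapes are larger and the field of view is narrower; shapes near the original edges may be partly or wholly outside the frame — a crop-and-rescale.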